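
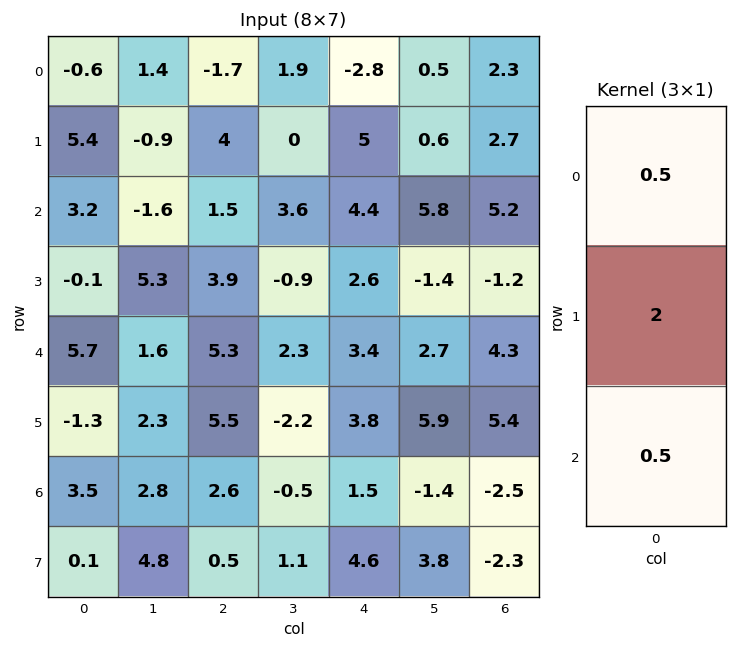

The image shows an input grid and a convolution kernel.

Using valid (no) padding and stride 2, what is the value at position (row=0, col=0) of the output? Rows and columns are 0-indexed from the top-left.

12.1

The receptive field on the input at this output position is [-0.6 / 5.4 / 3.2]. Elementwise product with the kernel and sum: -0.6·0.5 + 5.4·2 + 3.2·0.5.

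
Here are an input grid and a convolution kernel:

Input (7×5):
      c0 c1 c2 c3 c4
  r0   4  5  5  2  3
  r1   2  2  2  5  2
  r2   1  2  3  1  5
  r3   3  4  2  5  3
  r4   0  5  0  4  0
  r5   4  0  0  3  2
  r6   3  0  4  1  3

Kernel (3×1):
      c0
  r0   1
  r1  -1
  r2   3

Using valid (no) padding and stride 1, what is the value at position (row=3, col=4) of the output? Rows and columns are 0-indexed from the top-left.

9

The receptive field on the input at this output position is [3 / 0 / 2]. Elementwise product with the kernel and sum: 3·1 + 0·-1 + 2·3.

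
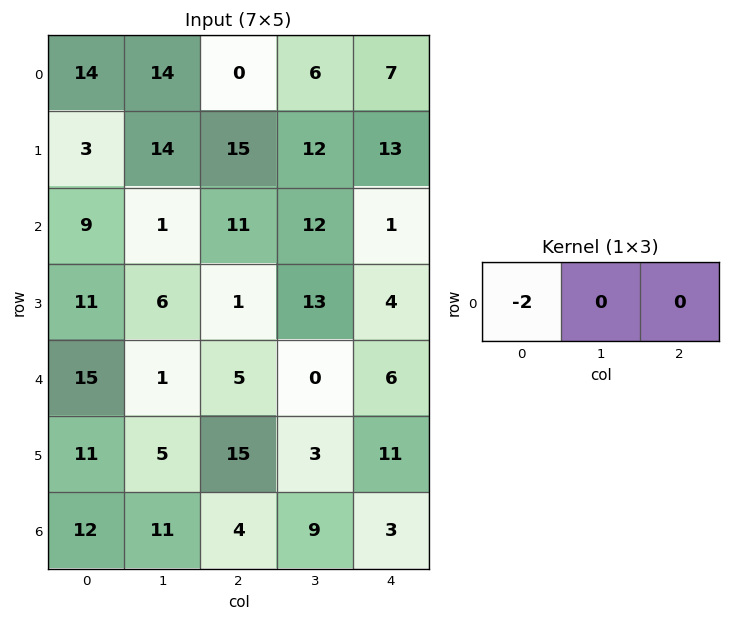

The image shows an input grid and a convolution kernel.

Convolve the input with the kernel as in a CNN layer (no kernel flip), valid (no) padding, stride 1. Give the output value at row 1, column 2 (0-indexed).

-30

The receptive field on the input at this output position is [15 12 13]. Elementwise product with the kernel and sum: 15·-2.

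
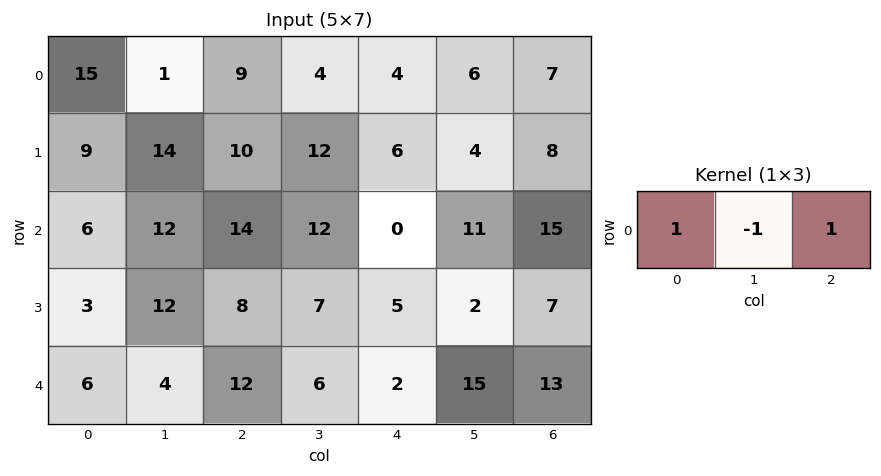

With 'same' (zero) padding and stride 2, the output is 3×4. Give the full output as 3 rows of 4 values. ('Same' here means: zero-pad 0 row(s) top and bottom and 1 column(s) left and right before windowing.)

Output[0,0]: The receptive field on the zero-padded input at this output position is [0 15 1]. Elementwise product with the kernel and sum: 0·1 + 15·-1 + 1·1.
Output[0,1]: The receptive field on the zero-padded input at this output position is [1 9 4]. Elementwise product with the kernel and sum: 1·1 + 9·-1 + 4·1.

-14 -4 6 -1
6 10 23 -4
-2 -2 19 2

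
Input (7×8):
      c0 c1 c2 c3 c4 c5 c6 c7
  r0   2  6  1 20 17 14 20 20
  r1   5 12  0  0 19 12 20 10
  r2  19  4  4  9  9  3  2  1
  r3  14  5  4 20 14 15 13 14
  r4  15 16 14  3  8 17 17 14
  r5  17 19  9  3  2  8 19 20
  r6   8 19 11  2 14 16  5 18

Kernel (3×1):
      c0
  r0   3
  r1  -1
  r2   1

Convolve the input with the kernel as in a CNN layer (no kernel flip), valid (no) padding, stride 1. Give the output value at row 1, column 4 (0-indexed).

The receptive field on the input at this output position is [19 / 9 / 14]. Elementwise product with the kernel and sum: 19·3 + 9·-1 + 14·1.

62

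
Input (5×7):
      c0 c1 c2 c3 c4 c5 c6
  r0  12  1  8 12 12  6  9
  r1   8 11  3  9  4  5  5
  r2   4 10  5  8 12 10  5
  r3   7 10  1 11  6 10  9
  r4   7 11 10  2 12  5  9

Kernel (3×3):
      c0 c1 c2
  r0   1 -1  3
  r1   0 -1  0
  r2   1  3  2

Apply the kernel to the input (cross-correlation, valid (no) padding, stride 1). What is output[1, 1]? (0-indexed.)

65

The receptive field on the input at this output position is [11 3 9 / 10 5 8 / 10 1 11]. Elementwise product with the kernel and sum: 11·1 + 3·-1 + 9·3 + 5·-1 + 10·1 + 1·3 + 11·2.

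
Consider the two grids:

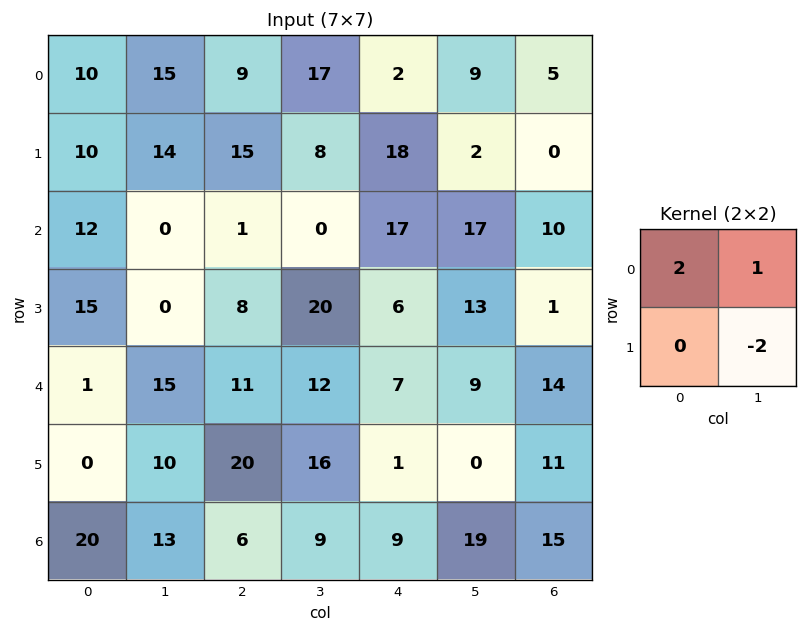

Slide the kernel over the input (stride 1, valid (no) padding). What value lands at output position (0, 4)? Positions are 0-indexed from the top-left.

9

The receptive field on the input at this output position is [2 9 / 18 2]. Elementwise product with the kernel and sum: 2·2 + 9·1 + 2·-2.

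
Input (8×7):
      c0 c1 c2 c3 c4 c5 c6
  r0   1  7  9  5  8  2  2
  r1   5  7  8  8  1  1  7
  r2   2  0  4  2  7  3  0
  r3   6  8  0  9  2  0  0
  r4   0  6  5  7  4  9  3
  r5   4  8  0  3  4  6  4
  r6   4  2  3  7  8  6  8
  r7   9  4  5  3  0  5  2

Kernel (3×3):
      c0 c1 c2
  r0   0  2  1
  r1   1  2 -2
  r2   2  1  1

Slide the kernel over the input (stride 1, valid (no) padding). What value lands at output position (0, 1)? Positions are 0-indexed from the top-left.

36

The receptive field on the input at this output position is [7 9 5 / 7 8 8 / 0 4 2]. Elementwise product with the kernel and sum: 9·2 + 5·1 + 7·1 + 8·2 + 8·-2 + 0·2 + 4·1 + 2·1.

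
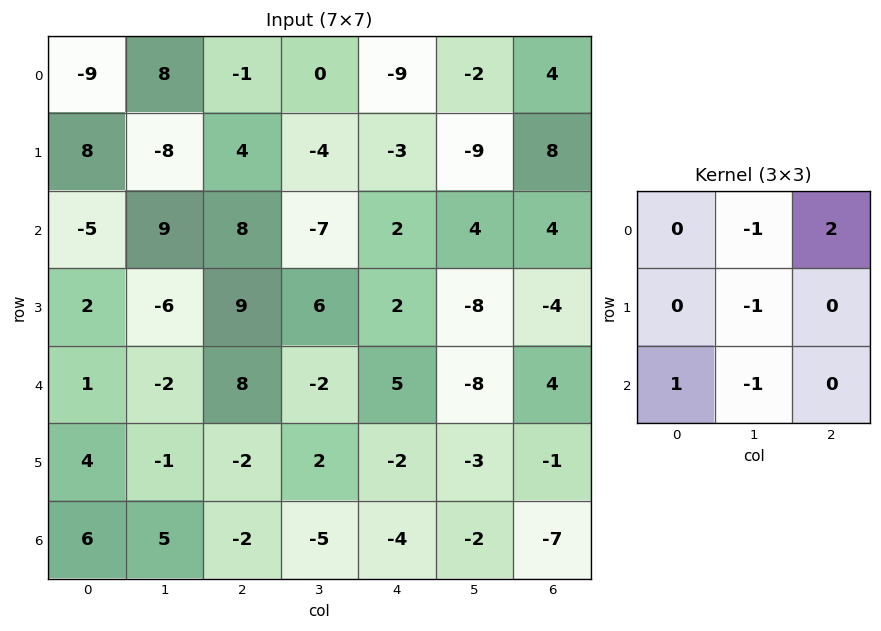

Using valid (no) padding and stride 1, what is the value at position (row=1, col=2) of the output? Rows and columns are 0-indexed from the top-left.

The receptive field on the input at this output position is [4 -4 -3 / 8 -7 2 / 9 6 2]. Elementwise product with the kernel and sum: -4·-1 + -3·2 + -7·-1 + 9·1 + 6·-1.

8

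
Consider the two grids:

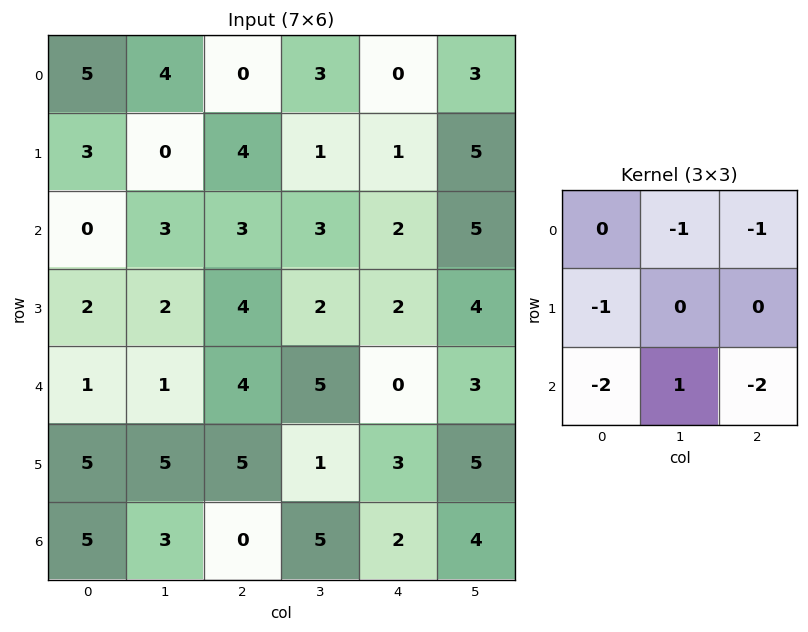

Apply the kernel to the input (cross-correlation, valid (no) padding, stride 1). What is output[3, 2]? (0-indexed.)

-23

The receptive field on the input at this output position is [4 2 2 / 4 5 0 / 5 1 3]. Elementwise product with the kernel and sum: 2·-1 + 2·-1 + 4·-1 + 5·-2 + 1·1 + 3·-2.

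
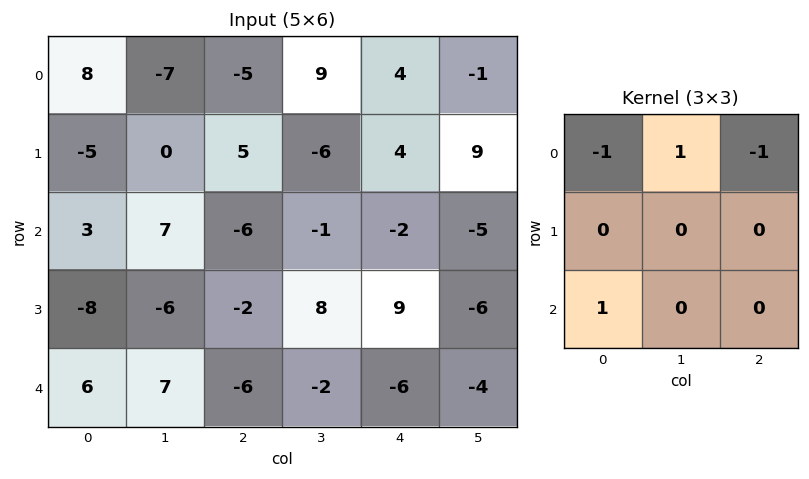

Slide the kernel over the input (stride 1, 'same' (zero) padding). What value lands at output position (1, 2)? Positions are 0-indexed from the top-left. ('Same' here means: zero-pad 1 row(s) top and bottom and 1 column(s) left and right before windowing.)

0

The receptive field on the zero-padded input at this output position is [-7 -5 9 / 0 5 -6 / 7 -6 -1]. Elementwise product with the kernel and sum: -7·-1 + -5·1 + 9·-1 + 7·1.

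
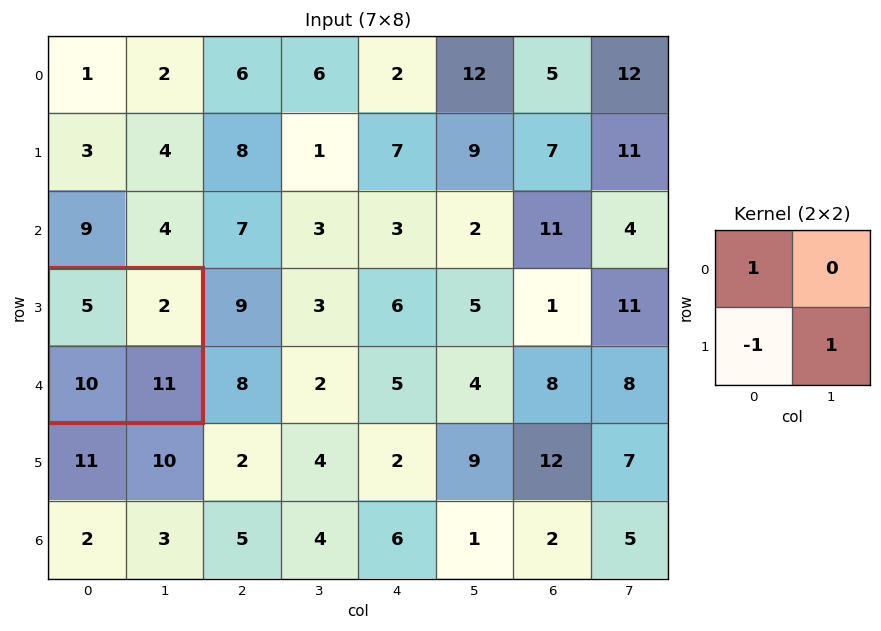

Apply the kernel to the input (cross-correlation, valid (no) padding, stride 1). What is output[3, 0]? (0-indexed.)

The receptive field on the input at this output position is [5 2 / 10 11]. Elementwise product with the kernel and sum: 5·1 + 10·-1 + 11·1.

6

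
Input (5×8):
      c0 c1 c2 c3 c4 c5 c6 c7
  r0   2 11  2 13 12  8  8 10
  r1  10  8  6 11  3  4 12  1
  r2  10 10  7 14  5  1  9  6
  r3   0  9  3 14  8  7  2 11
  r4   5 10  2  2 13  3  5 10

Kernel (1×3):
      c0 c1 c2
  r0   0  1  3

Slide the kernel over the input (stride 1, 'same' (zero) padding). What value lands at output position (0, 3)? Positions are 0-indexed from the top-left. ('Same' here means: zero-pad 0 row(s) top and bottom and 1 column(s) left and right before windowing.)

49

The receptive field on the zero-padded input at this output position is [2 13 12]. Elementwise product with the kernel and sum: 13·1 + 12·3.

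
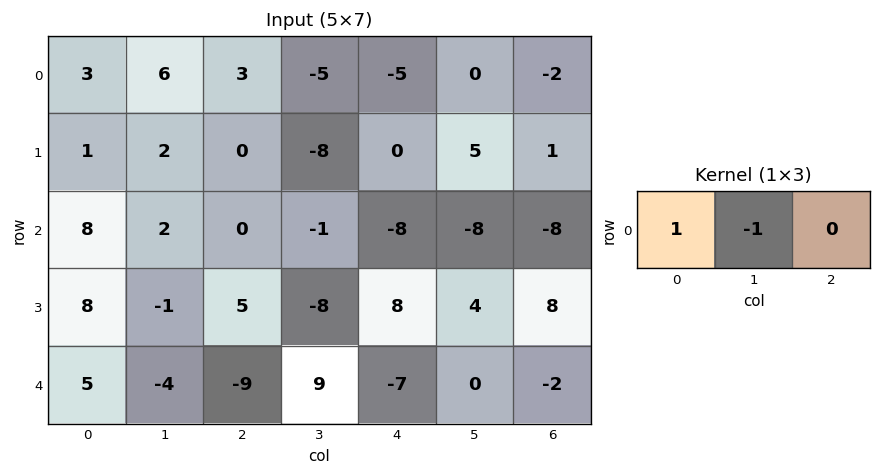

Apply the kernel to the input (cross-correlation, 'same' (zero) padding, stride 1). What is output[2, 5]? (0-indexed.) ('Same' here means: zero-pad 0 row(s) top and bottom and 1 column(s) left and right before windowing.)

0

The receptive field on the zero-padded input at this output position is [-8 -8 -8]. Elementwise product with the kernel and sum: -8·1 + -8·-1.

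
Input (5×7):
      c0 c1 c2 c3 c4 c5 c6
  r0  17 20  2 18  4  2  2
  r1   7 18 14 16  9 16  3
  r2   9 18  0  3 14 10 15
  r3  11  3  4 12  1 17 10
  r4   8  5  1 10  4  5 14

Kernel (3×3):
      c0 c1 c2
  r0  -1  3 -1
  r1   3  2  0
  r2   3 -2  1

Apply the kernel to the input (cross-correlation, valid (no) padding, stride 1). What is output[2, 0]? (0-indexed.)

99

The receptive field on the input at this output position is [9 18 0 / 11 3 4 / 8 5 1]. Elementwise product with the kernel and sum: 9·-1 + 18·3 + 0·-1 + 11·3 + 3·2 + 8·3 + 5·-2 + 1·1.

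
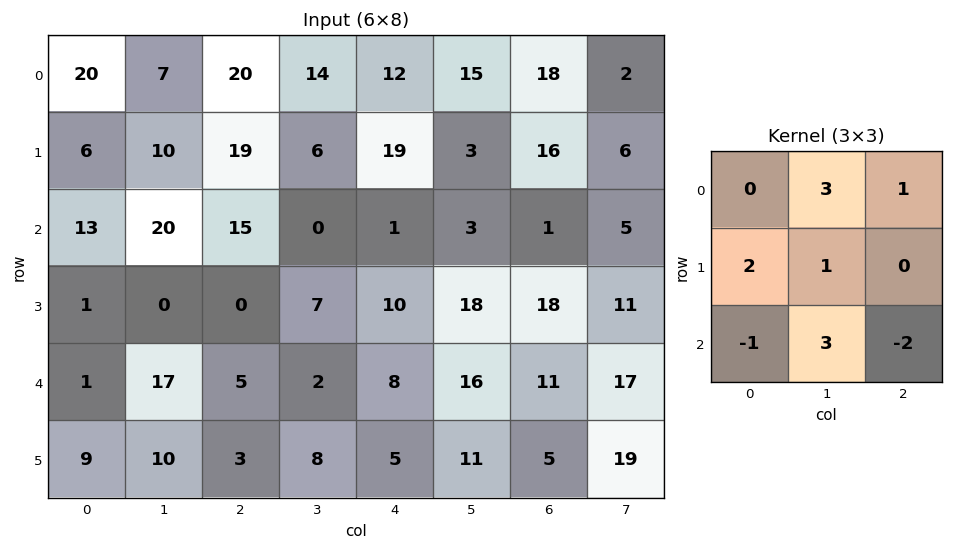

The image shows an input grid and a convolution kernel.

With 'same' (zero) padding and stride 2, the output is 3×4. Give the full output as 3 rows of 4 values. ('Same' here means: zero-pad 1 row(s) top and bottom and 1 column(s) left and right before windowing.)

18 69 85 81
44 104 48 75
11 29 45 74

Output[0,0]: The receptive field on the zero-padded input at this output position is [0 0 0 / 0 20 7 / 0 6 10]. Elementwise product with the kernel and sum: 0·3 + 0·1 + 0·2 + 20·1 + 0·-1 + 6·3 + 10·-2.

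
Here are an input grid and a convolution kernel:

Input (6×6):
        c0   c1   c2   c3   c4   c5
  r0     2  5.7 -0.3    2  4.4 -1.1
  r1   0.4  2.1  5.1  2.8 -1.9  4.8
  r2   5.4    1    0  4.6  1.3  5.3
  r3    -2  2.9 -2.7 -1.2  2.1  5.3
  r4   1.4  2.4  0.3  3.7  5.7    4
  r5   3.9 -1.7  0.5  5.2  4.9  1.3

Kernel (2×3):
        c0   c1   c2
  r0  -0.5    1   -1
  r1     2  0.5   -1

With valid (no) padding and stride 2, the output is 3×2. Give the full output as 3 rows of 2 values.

1.75 11.25
-1.55 -4.8
7.85 -3.45

Output[0,0]: The receptive field on the input at this output position is [2 5.7 -0.3 / 0.4 2.1 5.1]. Elementwise product with the kernel and sum: 2·-0.5 + 5.7·1 + -0.3·-1 + 0.4·2 + 2.1·0.5 + 5.1·-1.
Output[0,1]: The receptive field on the input at this output position is [-0.3 2 4.4 / 5.1 2.8 -1.9]. Elementwise product with the kernel and sum: -0.3·-0.5 + 2·1 + 4.4·-1 + 5.1·2 + 2.8·0.5 + -1.9·-1.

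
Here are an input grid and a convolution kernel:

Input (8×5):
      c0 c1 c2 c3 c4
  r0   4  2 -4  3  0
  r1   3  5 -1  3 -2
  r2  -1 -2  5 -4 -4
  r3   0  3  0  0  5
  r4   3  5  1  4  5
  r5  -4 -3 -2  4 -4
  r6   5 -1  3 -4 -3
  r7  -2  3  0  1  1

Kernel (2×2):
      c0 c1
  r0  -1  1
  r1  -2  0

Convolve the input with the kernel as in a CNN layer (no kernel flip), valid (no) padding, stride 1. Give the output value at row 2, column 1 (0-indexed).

1

The receptive field on the input at this output position is [-2 5 / 3 0]. Elementwise product with the kernel and sum: -2·-1 + 5·1 + 3·-2.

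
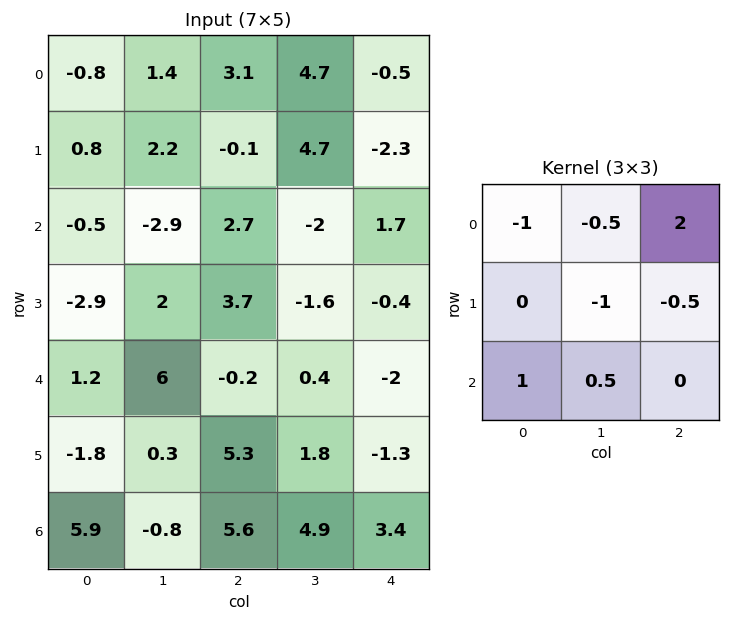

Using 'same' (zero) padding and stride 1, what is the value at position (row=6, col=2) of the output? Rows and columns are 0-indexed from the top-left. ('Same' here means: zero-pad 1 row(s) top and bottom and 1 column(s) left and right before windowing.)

The receptive field on the zero-padded input at this output position is [0.3 5.3 1.8 / -0.8 5.6 4.9 / 0 0 0]. Elementwise product with the kernel and sum: 0.3·-1 + 5.3·-0.5 + 1.8·2 + 5.6·-1 + 4.9·-0.5 + 0·1 + 0·0.5.

-7.4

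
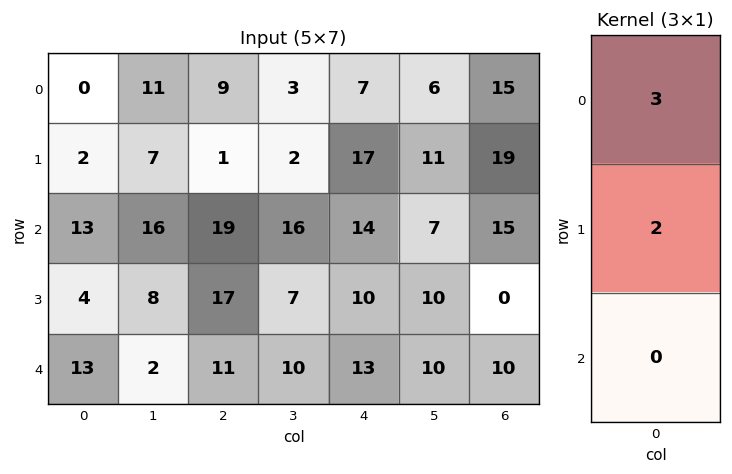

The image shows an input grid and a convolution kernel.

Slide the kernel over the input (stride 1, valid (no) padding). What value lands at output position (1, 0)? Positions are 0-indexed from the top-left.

The receptive field on the input at this output position is [2 / 13 / 4]. Elementwise product with the kernel and sum: 2·3 + 13·2.

32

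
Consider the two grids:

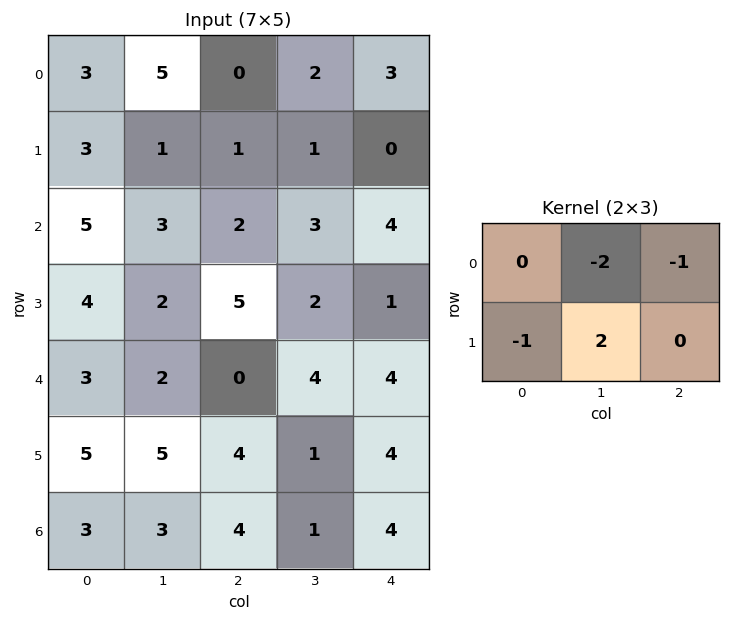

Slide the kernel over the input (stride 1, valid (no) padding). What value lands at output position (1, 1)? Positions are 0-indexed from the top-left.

The receptive field on the input at this output position is [1 1 1 / 3 2 3]. Elementwise product with the kernel and sum: 1·-2 + 1·-1 + 3·-1 + 2·2.

-2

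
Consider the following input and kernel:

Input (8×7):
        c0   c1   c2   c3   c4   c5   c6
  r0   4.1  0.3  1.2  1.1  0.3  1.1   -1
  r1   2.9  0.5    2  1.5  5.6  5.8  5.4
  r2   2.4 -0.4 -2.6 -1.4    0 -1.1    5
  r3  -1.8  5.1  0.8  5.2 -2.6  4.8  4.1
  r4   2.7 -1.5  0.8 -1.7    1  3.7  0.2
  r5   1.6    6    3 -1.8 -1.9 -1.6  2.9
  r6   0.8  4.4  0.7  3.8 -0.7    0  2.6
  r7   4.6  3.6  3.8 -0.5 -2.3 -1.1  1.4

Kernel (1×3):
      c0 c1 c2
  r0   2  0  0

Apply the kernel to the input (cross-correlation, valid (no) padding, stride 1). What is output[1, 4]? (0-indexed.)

The receptive field on the input at this output position is [5.6 5.8 5.4]. Elementwise product with the kernel and sum: 5.6·2.

11.2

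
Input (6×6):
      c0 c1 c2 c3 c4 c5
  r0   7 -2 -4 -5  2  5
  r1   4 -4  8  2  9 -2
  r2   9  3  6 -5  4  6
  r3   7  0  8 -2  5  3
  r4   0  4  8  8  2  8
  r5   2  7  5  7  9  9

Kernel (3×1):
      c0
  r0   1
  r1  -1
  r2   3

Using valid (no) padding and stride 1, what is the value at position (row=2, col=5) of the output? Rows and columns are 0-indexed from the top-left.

The receptive field on the input at this output position is [6 / 3 / 8]. Elementwise product with the kernel and sum: 6·1 + 3·-1 + 8·3.

27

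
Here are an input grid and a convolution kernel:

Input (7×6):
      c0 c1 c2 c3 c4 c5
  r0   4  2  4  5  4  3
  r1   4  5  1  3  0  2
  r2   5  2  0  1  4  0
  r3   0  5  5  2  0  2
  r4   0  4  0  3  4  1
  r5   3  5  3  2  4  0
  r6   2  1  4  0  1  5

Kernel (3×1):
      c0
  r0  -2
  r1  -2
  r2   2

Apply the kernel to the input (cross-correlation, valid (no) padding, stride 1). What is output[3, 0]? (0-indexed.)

6

The receptive field on the input at this output position is [0 / 0 / 3]. Elementwise product with the kernel and sum: 0·-2 + 0·-2 + 3·2.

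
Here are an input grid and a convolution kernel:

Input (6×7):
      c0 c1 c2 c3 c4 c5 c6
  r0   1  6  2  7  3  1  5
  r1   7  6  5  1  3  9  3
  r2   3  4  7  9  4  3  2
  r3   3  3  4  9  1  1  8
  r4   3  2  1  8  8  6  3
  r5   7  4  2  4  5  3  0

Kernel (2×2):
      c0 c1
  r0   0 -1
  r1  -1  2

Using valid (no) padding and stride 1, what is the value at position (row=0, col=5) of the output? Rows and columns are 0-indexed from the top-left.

-8

The receptive field on the input at this output position is [1 5 / 9 3]. Elementwise product with the kernel and sum: 5·-1 + 9·-1 + 3·2.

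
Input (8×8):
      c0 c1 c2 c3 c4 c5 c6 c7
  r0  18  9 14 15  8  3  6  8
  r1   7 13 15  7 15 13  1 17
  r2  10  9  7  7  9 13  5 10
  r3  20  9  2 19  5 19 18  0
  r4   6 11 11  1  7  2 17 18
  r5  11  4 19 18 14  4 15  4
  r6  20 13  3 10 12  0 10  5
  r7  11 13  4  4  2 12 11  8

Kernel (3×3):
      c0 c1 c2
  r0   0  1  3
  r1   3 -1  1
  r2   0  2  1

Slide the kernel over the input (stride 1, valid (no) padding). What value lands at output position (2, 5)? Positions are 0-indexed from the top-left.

126

The receptive field on the input at this output position is [13 5 10 / 19 18 0 / 2 17 18]. Elementwise product with the kernel and sum: 5·1 + 10·3 + 19·3 + 18·-1 + 0·1 + 17·2 + 18·1.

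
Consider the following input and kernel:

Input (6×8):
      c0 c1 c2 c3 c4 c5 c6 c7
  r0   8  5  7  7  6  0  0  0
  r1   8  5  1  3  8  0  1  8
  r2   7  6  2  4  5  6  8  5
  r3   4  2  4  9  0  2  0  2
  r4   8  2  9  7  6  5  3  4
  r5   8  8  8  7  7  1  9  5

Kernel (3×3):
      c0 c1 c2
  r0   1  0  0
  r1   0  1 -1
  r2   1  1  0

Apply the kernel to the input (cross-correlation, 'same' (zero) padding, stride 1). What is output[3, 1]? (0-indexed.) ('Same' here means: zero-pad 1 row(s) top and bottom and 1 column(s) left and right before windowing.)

The receptive field on the zero-padded input at this output position is [7 6 2 / 4 2 4 / 8 2 9]. Elementwise product with the kernel and sum: 7·1 + 2·1 + 4·-1 + 8·1 + 2·1.

15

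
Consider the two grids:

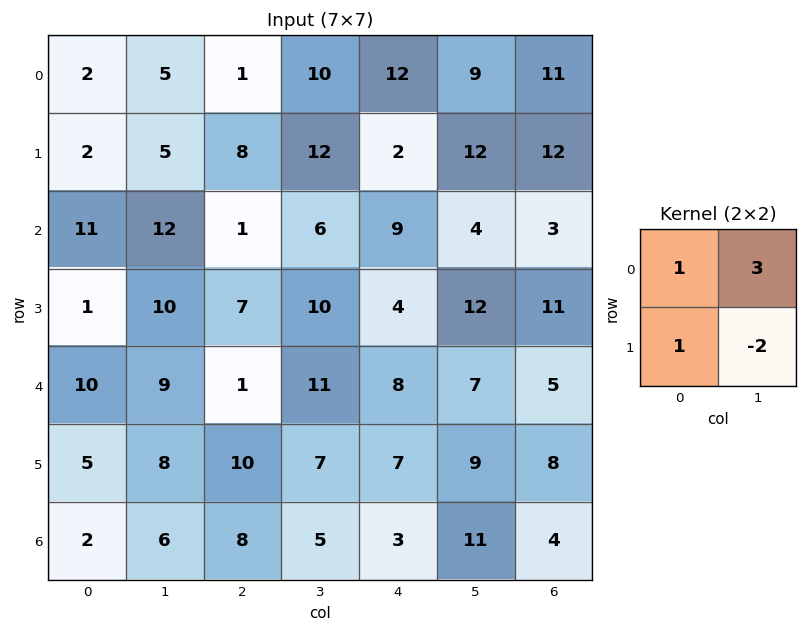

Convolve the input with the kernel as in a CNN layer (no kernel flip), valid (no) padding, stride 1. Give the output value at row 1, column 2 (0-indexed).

The receptive field on the input at this output position is [8 12 / 1 6]. Elementwise product with the kernel and sum: 8·1 + 12·3 + 1·1 + 6·-2.

33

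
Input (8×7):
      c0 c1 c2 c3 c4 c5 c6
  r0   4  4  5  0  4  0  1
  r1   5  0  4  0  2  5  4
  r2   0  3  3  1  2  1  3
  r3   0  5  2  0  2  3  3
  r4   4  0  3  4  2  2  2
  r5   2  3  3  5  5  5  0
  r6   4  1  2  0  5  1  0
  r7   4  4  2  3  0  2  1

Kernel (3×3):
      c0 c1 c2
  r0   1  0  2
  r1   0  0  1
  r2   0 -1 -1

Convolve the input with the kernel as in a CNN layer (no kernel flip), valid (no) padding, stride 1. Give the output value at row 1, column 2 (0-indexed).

8

The receptive field on the input at this output position is [4 0 2 / 3 1 2 / 2 0 2]. Elementwise product with the kernel and sum: 4·1 + 2·2 + 2·1 + 0·-1 + 2·-1.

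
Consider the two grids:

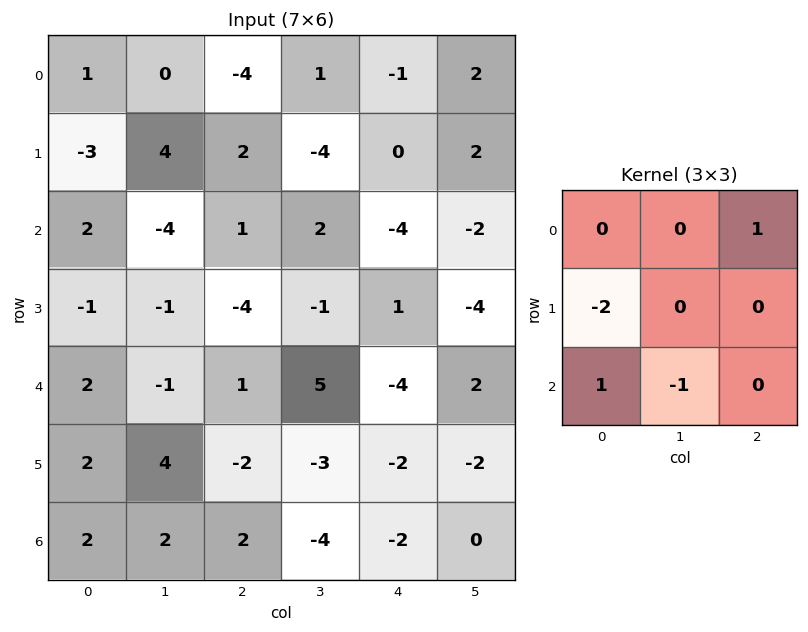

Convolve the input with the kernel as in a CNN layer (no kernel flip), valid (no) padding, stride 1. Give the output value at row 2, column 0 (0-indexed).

The receptive field on the input at this output position is [2 -4 1 / -1 -1 -4 / 2 -1 1]. Elementwise product with the kernel and sum: 1·1 + -1·-2 + 2·1 + -1·-1.

6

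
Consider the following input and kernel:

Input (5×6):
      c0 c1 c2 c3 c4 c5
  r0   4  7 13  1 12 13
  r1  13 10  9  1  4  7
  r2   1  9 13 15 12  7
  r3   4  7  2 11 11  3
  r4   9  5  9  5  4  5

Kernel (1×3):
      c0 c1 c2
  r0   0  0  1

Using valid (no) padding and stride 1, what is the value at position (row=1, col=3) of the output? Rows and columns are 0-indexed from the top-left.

7

The receptive field on the input at this output position is [1 4 7]. Elementwise product with the kernel and sum: 7·1.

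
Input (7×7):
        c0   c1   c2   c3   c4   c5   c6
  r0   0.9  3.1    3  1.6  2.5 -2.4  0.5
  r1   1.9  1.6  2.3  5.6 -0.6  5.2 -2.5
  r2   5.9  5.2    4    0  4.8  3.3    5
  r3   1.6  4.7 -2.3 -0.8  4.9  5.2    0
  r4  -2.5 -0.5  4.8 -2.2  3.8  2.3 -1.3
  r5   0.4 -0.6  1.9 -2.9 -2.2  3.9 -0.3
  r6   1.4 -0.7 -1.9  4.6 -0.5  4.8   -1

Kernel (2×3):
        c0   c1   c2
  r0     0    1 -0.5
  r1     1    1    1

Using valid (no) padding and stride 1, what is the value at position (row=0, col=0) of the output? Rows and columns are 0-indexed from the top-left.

7.4

The receptive field on the input at this output position is [0.9 3.1 3 / 1.9 1.6 2.3]. Elementwise product with the kernel and sum: 3.1·1 + 3·-0.5 + 1.9·1 + 1.6·1 + 2.3·1.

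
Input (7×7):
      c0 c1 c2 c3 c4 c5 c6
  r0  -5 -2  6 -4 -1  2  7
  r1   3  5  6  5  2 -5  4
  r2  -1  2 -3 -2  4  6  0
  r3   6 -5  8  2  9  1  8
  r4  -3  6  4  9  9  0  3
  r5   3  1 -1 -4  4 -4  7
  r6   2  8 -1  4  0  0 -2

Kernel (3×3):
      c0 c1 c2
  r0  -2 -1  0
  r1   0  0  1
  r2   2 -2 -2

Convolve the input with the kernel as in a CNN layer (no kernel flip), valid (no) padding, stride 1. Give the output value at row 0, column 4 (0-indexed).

The receptive field on the input at this output position is [-1 2 7 / 2 -5 4 / 4 6 0]. Elementwise product with the kernel and sum: -1·-2 + 2·-1 + 4·1 + 4·2 + 6·-2 + 0·-2.

0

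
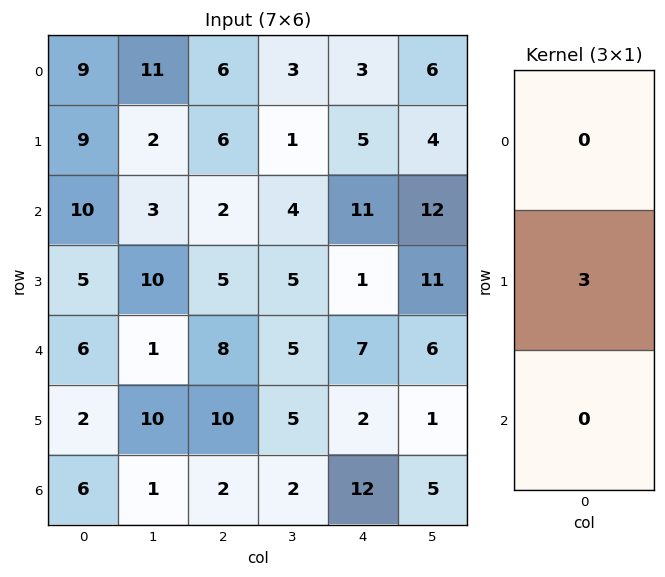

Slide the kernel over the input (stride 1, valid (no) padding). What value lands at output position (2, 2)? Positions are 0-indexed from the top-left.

The receptive field on the input at this output position is [2 / 5 / 8]. Elementwise product with the kernel and sum: 5·3.

15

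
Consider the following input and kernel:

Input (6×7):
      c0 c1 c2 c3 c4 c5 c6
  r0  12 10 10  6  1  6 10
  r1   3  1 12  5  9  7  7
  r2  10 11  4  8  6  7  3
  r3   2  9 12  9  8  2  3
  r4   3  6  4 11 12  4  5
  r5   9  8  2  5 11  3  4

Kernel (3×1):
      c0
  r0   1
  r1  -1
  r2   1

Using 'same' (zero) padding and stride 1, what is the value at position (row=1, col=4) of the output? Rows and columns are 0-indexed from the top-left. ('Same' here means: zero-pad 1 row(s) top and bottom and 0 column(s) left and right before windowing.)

-2

The receptive field on the zero-padded input at this output position is [1 / 9 / 6]. Elementwise product with the kernel and sum: 1·1 + 9·-1 + 6·1.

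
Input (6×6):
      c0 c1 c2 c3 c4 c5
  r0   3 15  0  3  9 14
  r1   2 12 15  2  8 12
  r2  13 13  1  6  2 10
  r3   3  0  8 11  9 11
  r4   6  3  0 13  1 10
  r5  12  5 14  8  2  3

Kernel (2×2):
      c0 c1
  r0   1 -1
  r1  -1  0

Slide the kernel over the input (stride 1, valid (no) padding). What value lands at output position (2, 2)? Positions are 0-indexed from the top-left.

-13

The receptive field on the input at this output position is [1 6 / 8 11]. Elementwise product with the kernel and sum: 1·1 + 6·-1 + 8·-1.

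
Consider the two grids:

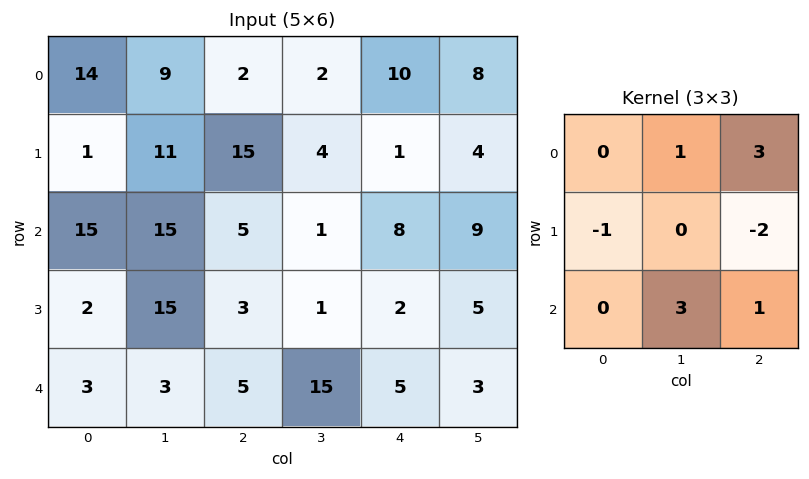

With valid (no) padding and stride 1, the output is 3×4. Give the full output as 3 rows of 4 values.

34 5 26 55
79 20 -9 5
36 21 68 42

Output[0,0]: The receptive field on the input at this output position is [14 9 2 / 1 11 15 / 15 15 5]. Elementwise product with the kernel and sum: 9·1 + 2·3 + 1·-1 + 15·-2 + 15·3 + 5·1.
Output[0,1]: The receptive field on the input at this output position is [9 2 2 / 11 15 4 / 15 5 1]. Elementwise product with the kernel and sum: 2·1 + 2·3 + 11·-1 + 4·-2 + 5·3 + 1·1.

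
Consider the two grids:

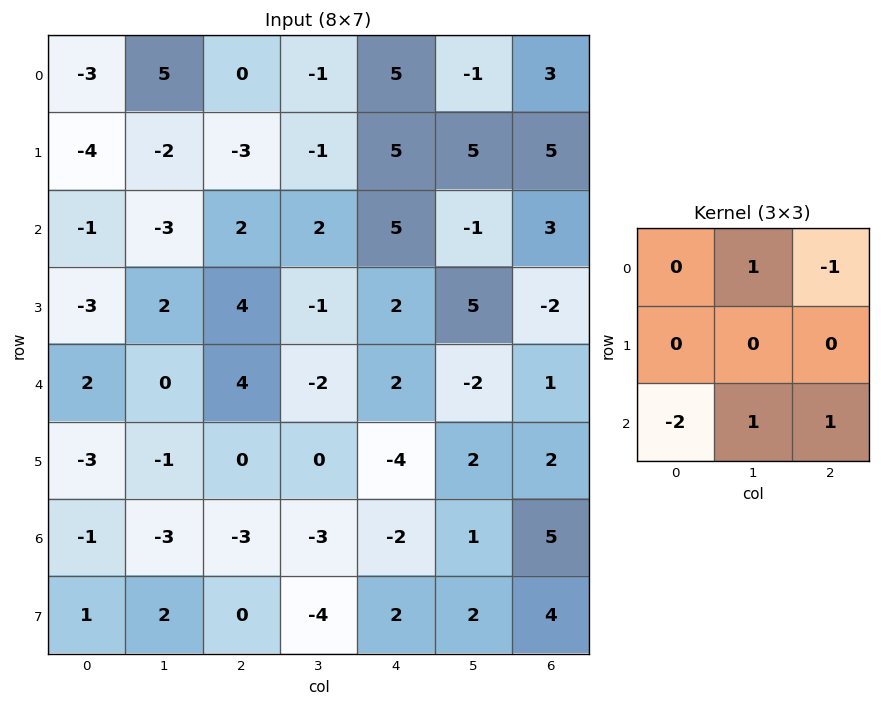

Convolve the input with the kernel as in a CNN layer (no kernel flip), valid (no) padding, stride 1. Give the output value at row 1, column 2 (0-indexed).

-13

The receptive field on the input at this output position is [-3 -1 5 / 2 2 5 / 4 -1 2]. Elementwise product with the kernel and sum: -1·1 + 5·-1 + 4·-2 + -1·1 + 2·1.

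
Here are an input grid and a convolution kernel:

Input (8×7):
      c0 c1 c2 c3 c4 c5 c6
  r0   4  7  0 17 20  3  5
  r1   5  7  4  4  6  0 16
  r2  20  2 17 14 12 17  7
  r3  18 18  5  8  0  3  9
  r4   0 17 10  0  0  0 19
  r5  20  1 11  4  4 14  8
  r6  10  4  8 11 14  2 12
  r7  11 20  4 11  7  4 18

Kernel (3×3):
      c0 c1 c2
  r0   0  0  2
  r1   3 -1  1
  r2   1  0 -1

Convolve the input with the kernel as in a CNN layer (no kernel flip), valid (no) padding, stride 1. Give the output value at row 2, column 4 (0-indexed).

The receptive field on the input at this output position is [12 17 7 / 0 3 9 / 0 0 19]. Elementwise product with the kernel and sum: 7·2 + 0·3 + 3·-1 + 9·1 + 0·1 + 19·-1.

1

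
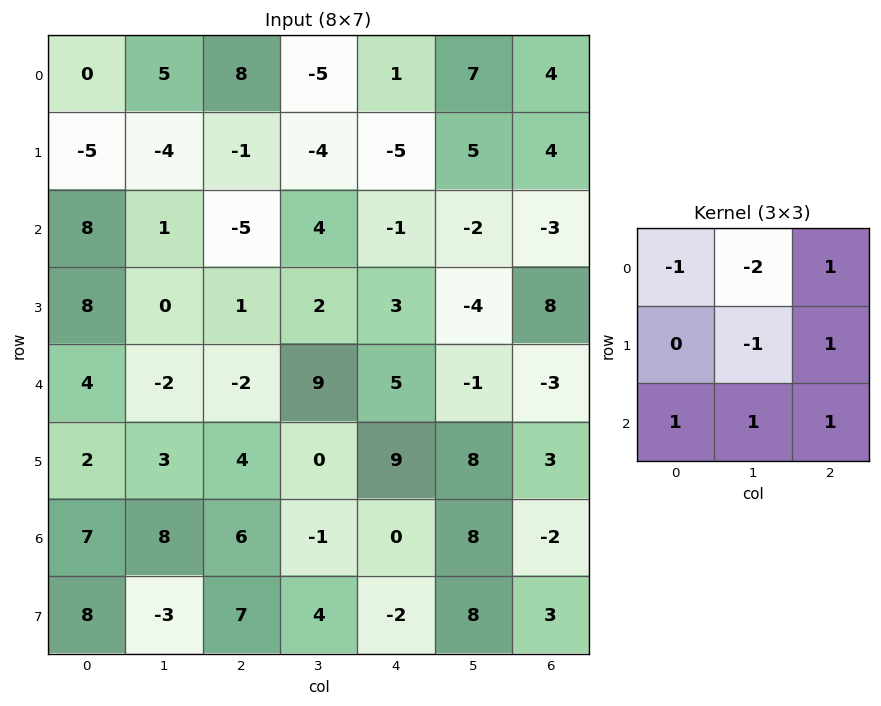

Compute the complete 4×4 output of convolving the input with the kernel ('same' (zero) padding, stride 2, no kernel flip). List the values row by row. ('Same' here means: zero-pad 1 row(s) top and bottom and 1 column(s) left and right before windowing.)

Output[0,0]: The receptive field on the zero-padded input at this output position is [0 0 0 / 0 0 5 / 0 -5 -4]. Elementwise product with the kernel and sum: 0·-1 + 0·-2 + 0·1 + 0·-1 + 5·1 + 0·1 + -5·1 + -4·1.

-4 -22 2 5
7 14 19 -6
-17 18 -1 2
5 -10 8 -1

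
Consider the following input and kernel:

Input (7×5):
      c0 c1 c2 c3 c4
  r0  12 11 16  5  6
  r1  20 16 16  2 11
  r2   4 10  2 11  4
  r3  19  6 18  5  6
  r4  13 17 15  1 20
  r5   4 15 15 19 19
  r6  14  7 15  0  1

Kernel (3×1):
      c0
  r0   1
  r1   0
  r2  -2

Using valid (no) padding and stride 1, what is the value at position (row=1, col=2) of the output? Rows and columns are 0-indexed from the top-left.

The receptive field on the input at this output position is [16 / 2 / 18]. Elementwise product with the kernel and sum: 16·1 + 18·-2.

-20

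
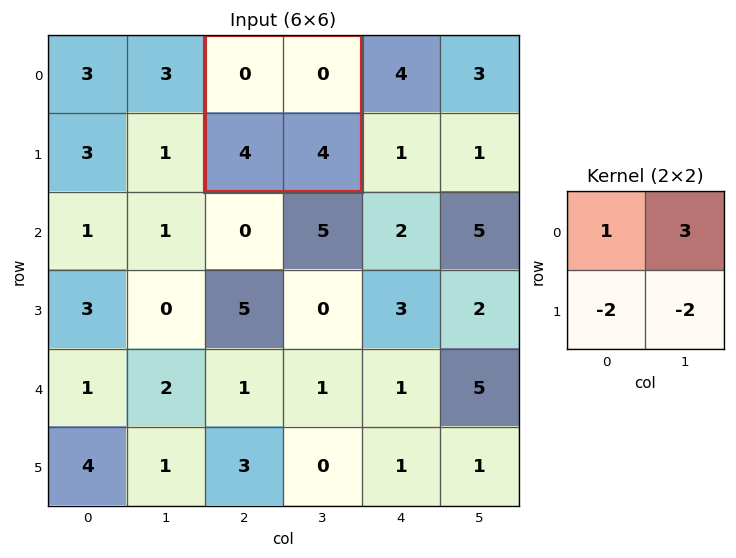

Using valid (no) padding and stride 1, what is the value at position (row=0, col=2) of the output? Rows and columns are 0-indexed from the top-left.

The receptive field on the input at this output position is [0 0 / 4 4]. Elementwise product with the kernel and sum: 0·1 + 0·3 + 4·-2 + 4·-2.

-16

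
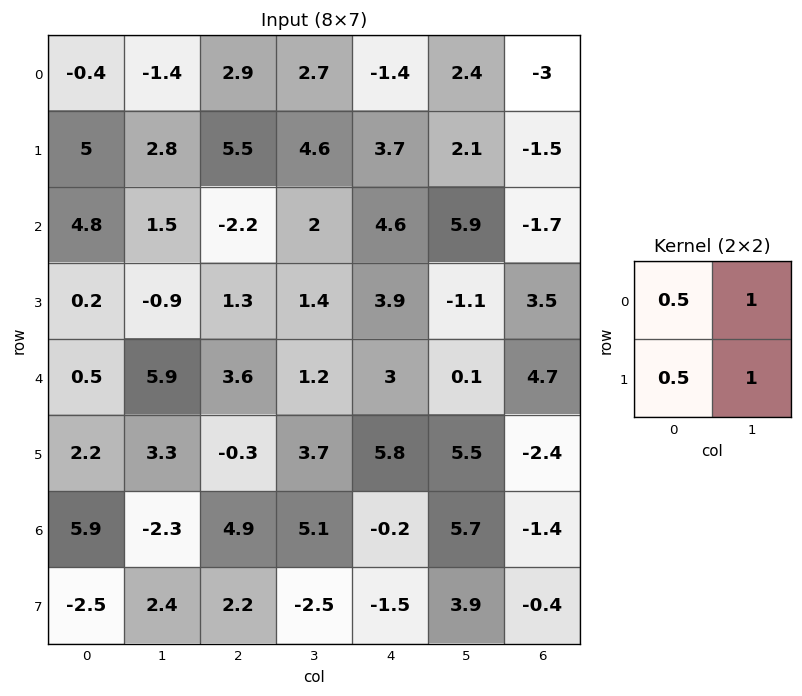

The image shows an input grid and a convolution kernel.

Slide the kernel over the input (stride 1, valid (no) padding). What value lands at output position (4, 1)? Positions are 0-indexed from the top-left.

7.9

The receptive field on the input at this output position is [5.9 3.6 / 3.3 -0.3]. Elementwise product with the kernel and sum: 5.9·0.5 + 3.6·1 + 3.3·0.5 + -0.3·1.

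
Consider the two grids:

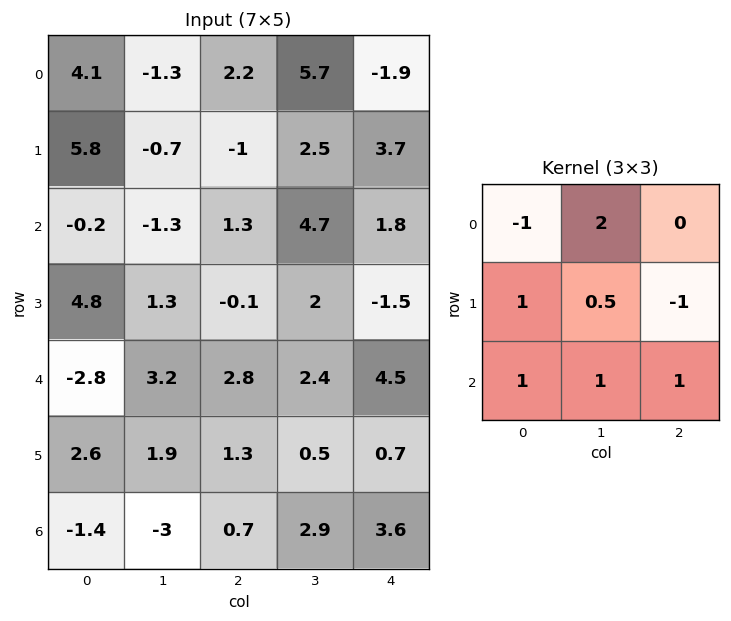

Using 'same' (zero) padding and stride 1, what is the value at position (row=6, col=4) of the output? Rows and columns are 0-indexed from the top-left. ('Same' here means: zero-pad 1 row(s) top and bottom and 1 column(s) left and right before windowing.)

5.6

The receptive field on the zero-padded input at this output position is [0.5 0.7 0 / 2.9 3.6 0 / 0 0 0]. Elementwise product with the kernel and sum: 0.5·-1 + 0.7·2 + 2.9·1 + 3.6·0.5 + 0·-1 + 0·1 + 0·1 + 0·1.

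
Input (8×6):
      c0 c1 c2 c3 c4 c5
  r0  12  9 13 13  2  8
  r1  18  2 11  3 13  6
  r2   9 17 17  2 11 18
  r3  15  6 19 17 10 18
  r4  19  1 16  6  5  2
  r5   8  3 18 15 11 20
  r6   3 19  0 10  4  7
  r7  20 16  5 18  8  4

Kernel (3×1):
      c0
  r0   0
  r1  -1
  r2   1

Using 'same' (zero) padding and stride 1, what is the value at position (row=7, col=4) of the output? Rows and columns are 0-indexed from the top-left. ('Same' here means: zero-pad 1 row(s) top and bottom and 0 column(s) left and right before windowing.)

The receptive field on the zero-padded input at this output position is [4 / 8 / 0]. Elementwise product with the kernel and sum: 8·-1 + 0·1.

-8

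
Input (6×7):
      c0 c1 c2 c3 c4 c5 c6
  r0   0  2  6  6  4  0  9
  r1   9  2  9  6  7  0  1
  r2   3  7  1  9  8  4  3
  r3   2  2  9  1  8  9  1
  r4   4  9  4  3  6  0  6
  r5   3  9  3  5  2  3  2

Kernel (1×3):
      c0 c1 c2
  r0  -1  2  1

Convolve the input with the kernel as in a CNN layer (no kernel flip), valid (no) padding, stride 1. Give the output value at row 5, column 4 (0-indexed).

6

The receptive field on the input at this output position is [2 3 2]. Elementwise product with the kernel and sum: 2·-1 + 3·2 + 2·1.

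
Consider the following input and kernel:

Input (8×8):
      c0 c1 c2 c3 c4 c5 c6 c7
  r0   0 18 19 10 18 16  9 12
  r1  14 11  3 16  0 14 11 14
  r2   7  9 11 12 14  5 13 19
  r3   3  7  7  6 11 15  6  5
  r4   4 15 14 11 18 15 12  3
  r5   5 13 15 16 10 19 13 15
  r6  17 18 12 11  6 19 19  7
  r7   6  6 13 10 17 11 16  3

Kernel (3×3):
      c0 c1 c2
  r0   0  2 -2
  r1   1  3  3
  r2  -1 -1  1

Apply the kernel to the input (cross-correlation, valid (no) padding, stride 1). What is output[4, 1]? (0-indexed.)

The receptive field on the input at this output position is [15 14 11 / 13 15 16 / 18 12 11]. Elementwise product with the kernel and sum: 14·2 + 11·-2 + 13·1 + 15·3 + 16·3 + 18·-1 + 12·-1 + 11·1.

93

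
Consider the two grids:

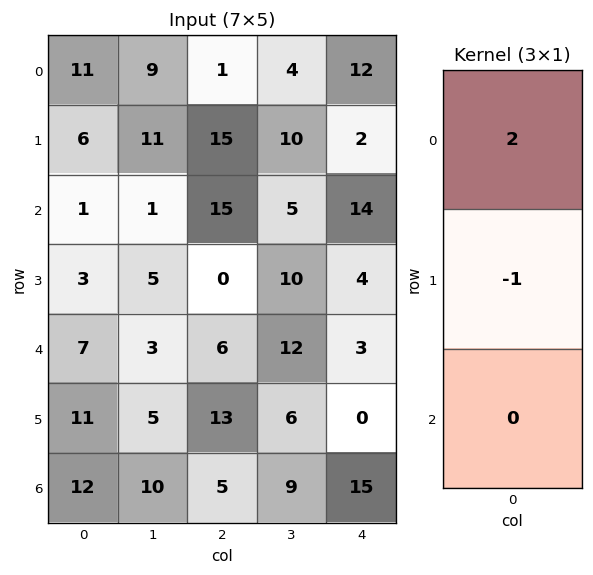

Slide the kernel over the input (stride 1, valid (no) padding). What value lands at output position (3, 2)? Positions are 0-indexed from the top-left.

The receptive field on the input at this output position is [0 / 6 / 13]. Elementwise product with the kernel and sum: 0·2 + 6·-1.

-6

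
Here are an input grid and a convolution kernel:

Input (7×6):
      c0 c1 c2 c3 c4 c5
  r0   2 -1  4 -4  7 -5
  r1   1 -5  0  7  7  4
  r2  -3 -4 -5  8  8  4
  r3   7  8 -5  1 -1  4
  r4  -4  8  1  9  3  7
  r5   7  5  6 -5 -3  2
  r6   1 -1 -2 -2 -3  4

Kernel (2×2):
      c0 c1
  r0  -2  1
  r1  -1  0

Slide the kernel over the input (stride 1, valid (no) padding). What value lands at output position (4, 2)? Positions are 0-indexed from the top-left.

1

The receptive field on the input at this output position is [1 9 / 6 -5]. Elementwise product with the kernel and sum: 1·-2 + 9·1 + 6·-1.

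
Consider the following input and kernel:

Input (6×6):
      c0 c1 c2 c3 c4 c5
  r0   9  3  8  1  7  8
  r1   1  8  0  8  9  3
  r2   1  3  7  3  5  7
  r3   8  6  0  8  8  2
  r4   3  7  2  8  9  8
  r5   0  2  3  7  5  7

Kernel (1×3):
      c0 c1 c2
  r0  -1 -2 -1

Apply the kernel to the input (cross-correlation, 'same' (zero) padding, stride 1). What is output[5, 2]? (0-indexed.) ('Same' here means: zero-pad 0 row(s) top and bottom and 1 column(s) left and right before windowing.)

The receptive field on the zero-padded input at this output position is [2 3 7]. Elementwise product with the kernel and sum: 2·-1 + 3·-2 + 7·-1.

-15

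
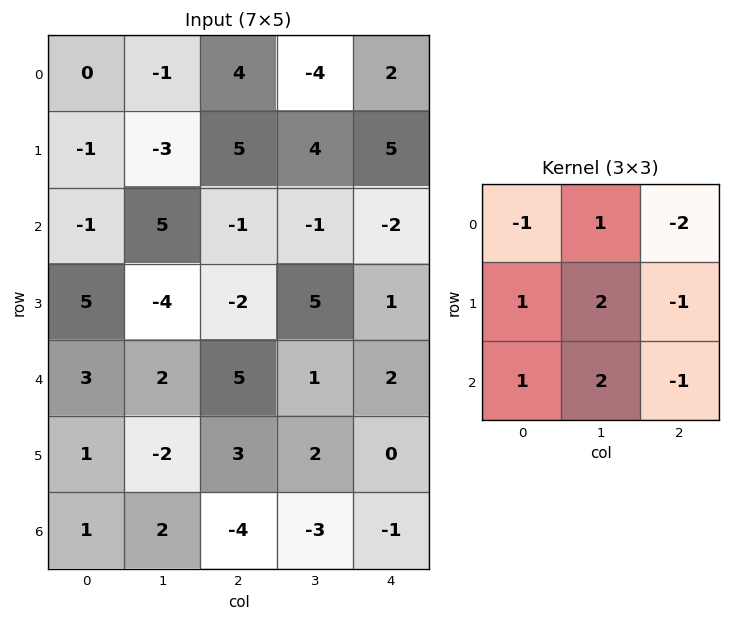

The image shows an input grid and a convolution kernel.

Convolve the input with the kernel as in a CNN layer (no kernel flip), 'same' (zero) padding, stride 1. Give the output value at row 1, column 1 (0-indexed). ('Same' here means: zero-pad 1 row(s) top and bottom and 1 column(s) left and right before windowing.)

The receptive field on the zero-padded input at this output position is [0 -1 4 / -1 -3 5 / -1 5 -1]. Elementwise product with the kernel and sum: 0·-1 + -1·1 + 4·-2 + -1·1 + -3·2 + 5·-1 + -1·1 + 5·2 + -1·-1.

-11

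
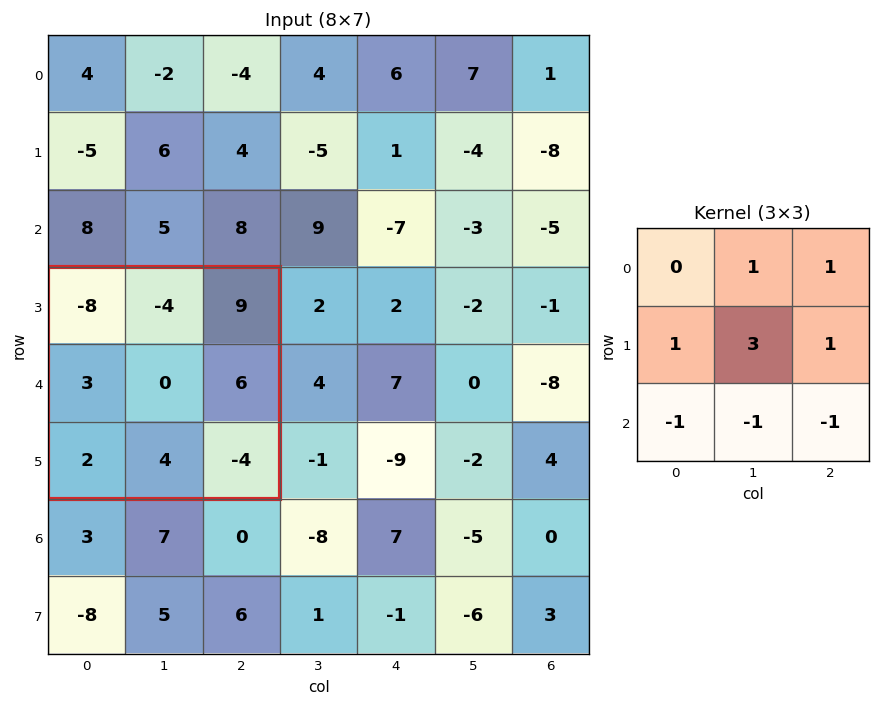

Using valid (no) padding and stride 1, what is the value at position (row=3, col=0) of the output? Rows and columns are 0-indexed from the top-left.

The receptive field on the input at this output position is [-8 -4 9 / 3 0 6 / 2 4 -4]. Elementwise product with the kernel and sum: -4·1 + 9·1 + 3·1 + 0·3 + 6·1 + 2·-1 + 4·-1 + -4·-1.

12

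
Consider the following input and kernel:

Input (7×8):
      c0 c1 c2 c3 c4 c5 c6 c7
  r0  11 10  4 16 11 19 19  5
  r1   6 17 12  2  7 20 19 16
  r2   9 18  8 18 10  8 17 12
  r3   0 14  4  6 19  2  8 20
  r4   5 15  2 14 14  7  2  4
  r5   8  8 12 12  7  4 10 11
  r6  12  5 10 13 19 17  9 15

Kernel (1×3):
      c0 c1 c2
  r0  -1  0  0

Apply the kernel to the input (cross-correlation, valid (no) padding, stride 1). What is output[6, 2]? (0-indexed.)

-10

The receptive field on the input at this output position is [10 13 19]. Elementwise product with the kernel and sum: 10·-1.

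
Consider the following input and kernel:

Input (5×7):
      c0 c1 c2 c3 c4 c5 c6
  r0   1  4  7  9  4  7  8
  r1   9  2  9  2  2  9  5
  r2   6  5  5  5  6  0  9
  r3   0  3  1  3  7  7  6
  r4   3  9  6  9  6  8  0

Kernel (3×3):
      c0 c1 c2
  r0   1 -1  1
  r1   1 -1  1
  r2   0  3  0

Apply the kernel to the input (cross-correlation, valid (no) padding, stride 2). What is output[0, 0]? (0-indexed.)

35

The receptive field on the input at this output position is [1 4 7 / 9 2 9 / 6 5 5]. Elementwise product with the kernel and sum: 1·1 + 4·-1 + 7·1 + 9·1 + 2·-1 + 9·1 + 5·3.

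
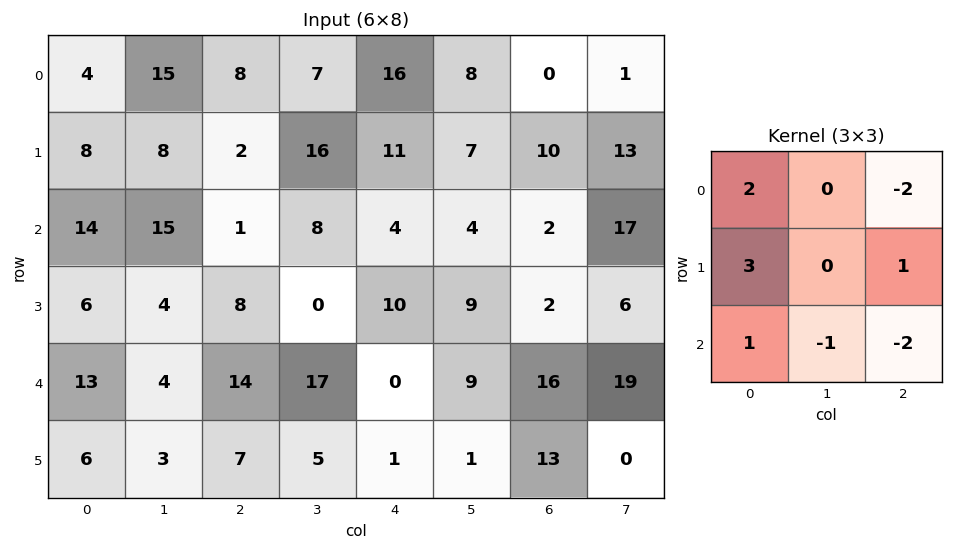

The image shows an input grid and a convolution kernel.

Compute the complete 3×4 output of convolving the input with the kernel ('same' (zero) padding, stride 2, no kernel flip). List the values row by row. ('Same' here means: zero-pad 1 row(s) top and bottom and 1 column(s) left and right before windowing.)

-9 26 20 -4
-15 33 18 12
-16 23 44 40

Output[0,0]: The receptive field on the zero-padded input at this output position is [0 0 0 / 0 4 15 / 0 8 8]. Elementwise product with the kernel and sum: 0·2 + 0·-2 + 0·3 + 15·1 + 0·1 + 8·-1 + 8·-2.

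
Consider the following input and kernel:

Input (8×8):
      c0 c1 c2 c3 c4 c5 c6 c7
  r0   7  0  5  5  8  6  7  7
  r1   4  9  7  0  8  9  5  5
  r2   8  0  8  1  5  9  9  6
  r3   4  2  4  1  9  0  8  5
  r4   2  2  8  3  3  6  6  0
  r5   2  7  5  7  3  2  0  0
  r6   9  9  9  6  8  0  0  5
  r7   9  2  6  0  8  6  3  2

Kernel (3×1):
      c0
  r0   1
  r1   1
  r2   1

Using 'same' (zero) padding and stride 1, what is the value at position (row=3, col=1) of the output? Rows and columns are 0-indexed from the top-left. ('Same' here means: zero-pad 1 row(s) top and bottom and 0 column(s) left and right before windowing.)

The receptive field on the zero-padded input at this output position is [0 / 2 / 2]. Elementwise product with the kernel and sum: 0·1 + 2·1 + 2·1.

4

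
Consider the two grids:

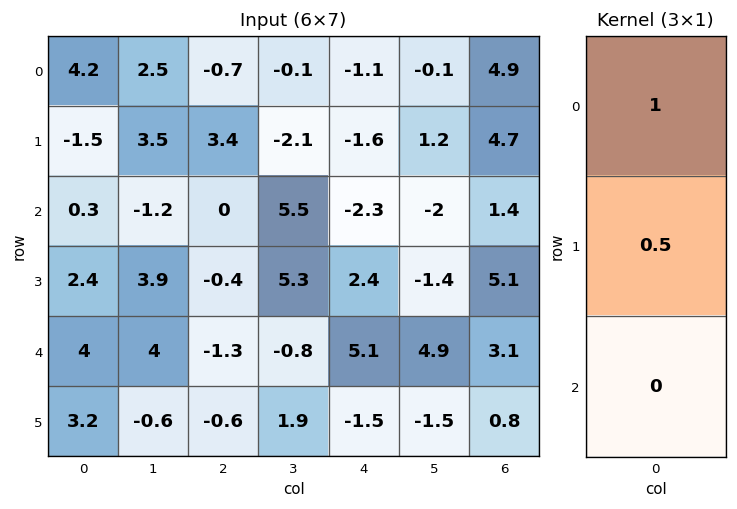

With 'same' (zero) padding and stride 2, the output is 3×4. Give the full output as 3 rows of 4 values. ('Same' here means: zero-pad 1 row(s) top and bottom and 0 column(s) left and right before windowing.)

2.1 -0.35 -0.55 2.45
-1.35 3.4 -2.75 5.4
4.4 -1.05 4.95 6.65

Output[0,0]: The receptive field on the zero-padded input at this output position is [0 / 4.2 / -1.5]. Elementwise product with the kernel and sum: 0·1 + 4.2·0.5.
Output[0,1]: The receptive field on the zero-padded input at this output position is [0 / -0.7 / 3.4]. Elementwise product with the kernel and sum: 0·1 + -0.7·0.5.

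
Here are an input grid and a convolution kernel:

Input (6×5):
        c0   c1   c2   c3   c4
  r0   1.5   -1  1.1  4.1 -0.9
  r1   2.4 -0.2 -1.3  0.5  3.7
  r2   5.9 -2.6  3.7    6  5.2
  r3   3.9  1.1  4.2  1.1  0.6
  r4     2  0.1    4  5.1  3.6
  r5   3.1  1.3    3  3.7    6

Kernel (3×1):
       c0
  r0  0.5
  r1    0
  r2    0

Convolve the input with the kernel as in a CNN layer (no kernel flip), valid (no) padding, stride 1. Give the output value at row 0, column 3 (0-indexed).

2.05

The receptive field on the input at this output position is [4.1 / 0.5 / 6]. Elementwise product with the kernel and sum: 4.1·0.5.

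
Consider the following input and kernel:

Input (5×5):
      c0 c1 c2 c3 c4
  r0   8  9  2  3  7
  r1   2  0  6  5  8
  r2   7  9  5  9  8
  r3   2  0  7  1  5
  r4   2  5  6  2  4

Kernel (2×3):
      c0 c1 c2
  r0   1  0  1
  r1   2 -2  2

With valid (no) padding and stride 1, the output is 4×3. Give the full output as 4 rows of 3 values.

Output[0,0]: The receptive field on the input at this output position is [8 9 2 / 2 0 6]. Elementwise product with the kernel and sum: 8·1 + 2·1 + 2·2 + 0·-2 + 6·2.

26 10 27
14 31 22
30 6 35
15 3 28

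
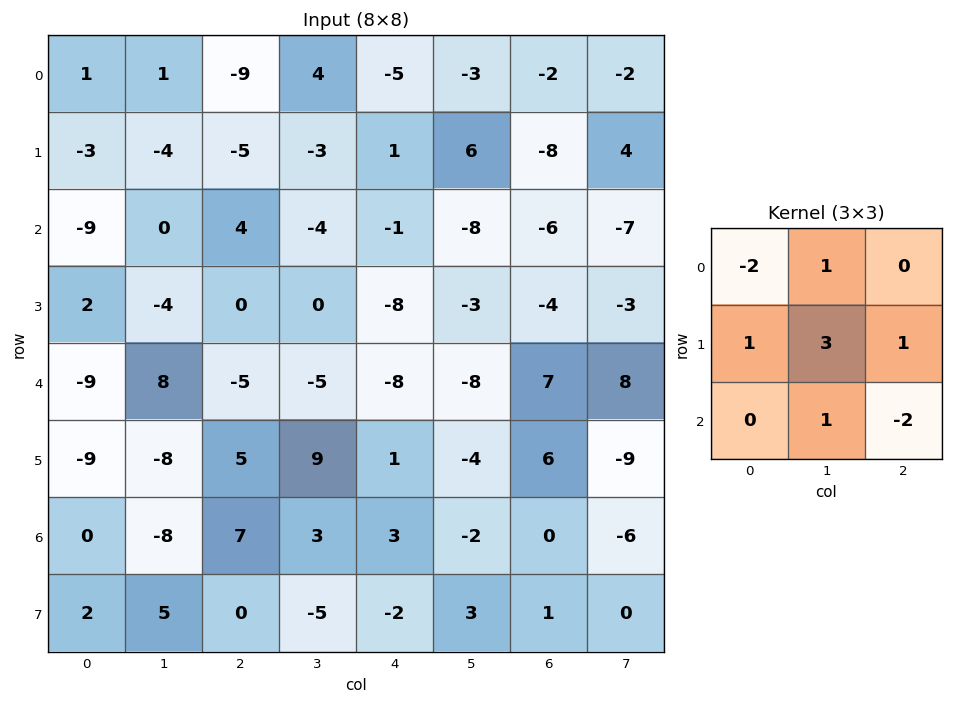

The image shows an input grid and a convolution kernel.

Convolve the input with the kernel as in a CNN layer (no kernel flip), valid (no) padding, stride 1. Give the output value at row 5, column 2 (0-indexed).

The receptive field on the input at this output position is [5 9 1 / 7 3 3 / 0 -5 -2]. Elementwise product with the kernel and sum: 5·-2 + 9·1 + 7·1 + 3·3 + 3·1 + -5·1 + -2·-2.

17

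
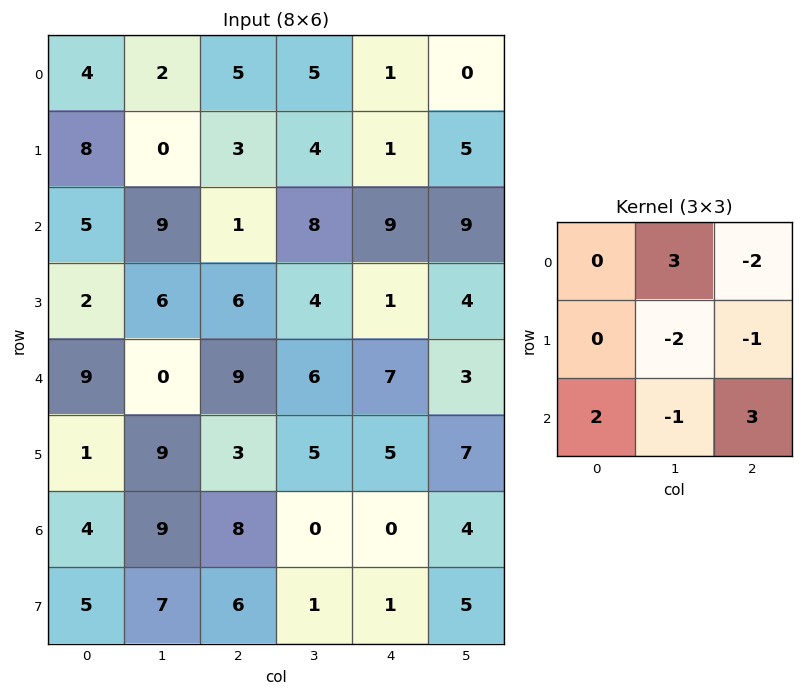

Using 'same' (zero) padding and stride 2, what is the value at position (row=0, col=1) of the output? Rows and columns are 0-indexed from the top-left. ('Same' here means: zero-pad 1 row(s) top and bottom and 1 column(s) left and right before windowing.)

The receptive field on the zero-padded input at this output position is [0 0 0 / 2 5 5 / 0 3 4]. Elementwise product with the kernel and sum: 0·3 + 0·-2 + 5·-2 + 5·-1 + 0·2 + 3·-1 + 4·3.

-6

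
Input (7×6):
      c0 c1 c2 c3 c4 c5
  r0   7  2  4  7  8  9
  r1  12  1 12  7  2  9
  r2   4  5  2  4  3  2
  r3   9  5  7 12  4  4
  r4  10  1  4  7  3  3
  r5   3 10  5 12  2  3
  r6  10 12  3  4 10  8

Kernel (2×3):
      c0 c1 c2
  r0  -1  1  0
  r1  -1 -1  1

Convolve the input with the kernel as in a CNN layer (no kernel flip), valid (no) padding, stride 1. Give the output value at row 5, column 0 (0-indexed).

-12

The receptive field on the input at this output position is [3 10 5 / 10 12 3]. Elementwise product with the kernel and sum: 3·-1 + 10·1 + 10·-1 + 12·-1 + 3·1.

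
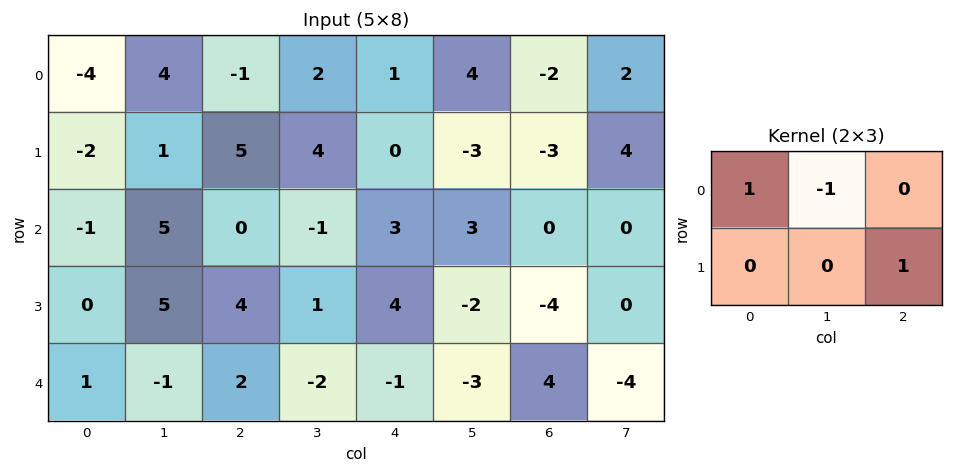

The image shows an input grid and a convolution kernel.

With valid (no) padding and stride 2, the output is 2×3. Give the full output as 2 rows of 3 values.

-3 -3 -6
-2 5 -4

Output[0,0]: The receptive field on the input at this output position is [-4 4 -1 / -2 1 5]. Elementwise product with the kernel and sum: -4·1 + 4·-1 + 5·1.
Output[0,1]: The receptive field on the input at this output position is [-1 2 1 / 5 4 0]. Elementwise product with the kernel and sum: -1·1 + 2·-1 + 0·1.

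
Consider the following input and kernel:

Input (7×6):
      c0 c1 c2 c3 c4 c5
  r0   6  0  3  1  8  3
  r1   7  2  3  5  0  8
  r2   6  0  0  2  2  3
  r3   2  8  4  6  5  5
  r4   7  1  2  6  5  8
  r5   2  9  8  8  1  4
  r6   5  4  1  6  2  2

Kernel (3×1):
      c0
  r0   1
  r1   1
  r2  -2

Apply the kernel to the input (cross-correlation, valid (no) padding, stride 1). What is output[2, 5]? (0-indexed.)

The receptive field on the input at this output position is [3 / 5 / 8]. Elementwise product with the kernel and sum: 3·1 + 5·1 + 8·-2.

-8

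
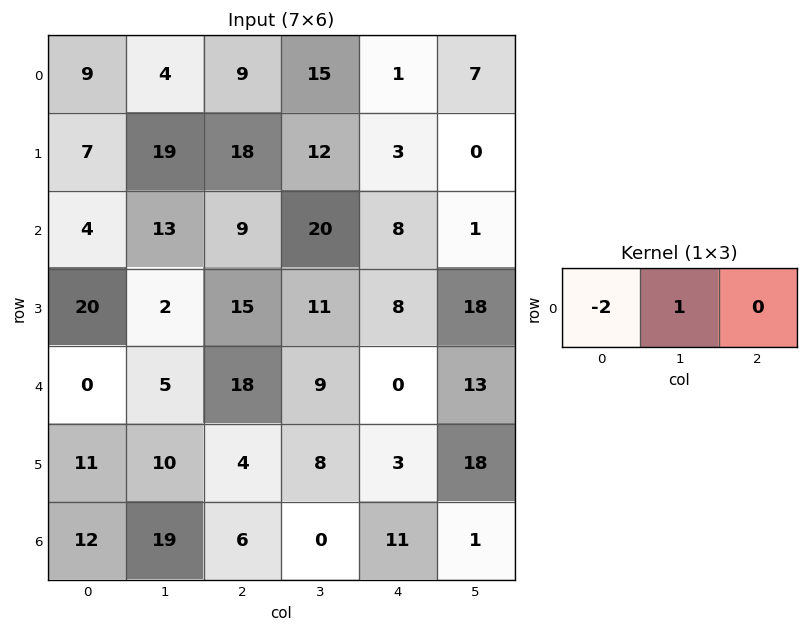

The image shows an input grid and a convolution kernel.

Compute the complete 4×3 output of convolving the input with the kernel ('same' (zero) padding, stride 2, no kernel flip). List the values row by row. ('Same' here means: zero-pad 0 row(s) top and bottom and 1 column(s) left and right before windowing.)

Output[0,0]: The receptive field on the zero-padded input at this output position is [0 9 4]. Elementwise product with the kernel and sum: 0·-2 + 9·1.
Output[0,1]: The receptive field on the zero-padded input at this output position is [4 9 15]. Elementwise product with the kernel and sum: 4·-2 + 9·1.

9 1 -29
4 -17 -32
0 8 -18
12 -32 11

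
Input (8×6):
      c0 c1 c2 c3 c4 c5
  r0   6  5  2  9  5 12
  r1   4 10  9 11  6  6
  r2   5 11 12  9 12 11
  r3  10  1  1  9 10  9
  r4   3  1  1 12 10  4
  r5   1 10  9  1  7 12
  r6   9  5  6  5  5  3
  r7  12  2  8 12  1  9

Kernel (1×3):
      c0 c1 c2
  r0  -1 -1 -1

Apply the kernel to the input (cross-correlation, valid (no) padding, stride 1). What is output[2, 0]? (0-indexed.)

The receptive field on the input at this output position is [5 11 12]. Elementwise product with the kernel and sum: 5·-1 + 11·-1 + 12·-1.

-28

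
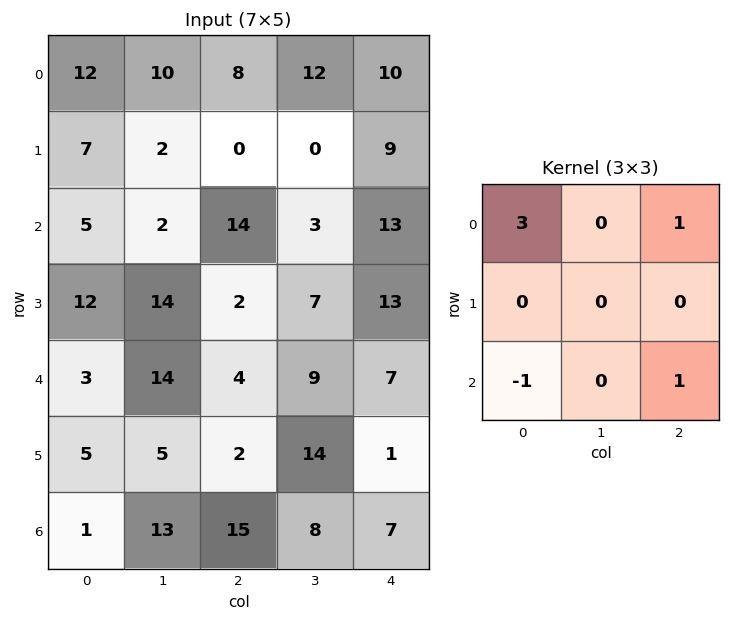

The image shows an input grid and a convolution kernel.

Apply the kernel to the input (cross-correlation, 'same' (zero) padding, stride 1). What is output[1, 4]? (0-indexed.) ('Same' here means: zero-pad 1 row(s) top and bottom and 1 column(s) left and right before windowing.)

The receptive field on the zero-padded input at this output position is [12 10 0 / 0 9 0 / 3 13 0]. Elementwise product with the kernel and sum: 12·3 + 0·1 + 3·-1 + 0·1.

33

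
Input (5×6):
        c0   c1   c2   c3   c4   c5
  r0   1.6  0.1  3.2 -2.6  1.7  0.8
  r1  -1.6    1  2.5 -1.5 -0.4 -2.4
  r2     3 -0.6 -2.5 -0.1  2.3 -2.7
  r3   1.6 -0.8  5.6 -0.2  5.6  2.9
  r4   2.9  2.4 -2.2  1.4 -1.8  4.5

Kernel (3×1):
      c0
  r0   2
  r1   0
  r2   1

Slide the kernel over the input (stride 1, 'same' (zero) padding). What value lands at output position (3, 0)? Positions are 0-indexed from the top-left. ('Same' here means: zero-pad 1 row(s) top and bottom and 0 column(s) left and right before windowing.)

The receptive field on the zero-padded input at this output position is [3 / 1.6 / 2.9]. Elementwise product with the kernel and sum: 3·2 + 2.9·1.

8.9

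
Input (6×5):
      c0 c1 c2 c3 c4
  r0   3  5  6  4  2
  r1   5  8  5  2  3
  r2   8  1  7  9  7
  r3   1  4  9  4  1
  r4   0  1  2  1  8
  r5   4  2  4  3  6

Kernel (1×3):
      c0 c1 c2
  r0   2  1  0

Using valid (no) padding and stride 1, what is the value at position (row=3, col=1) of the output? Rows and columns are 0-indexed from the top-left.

17

The receptive field on the input at this output position is [4 9 4]. Elementwise product with the kernel and sum: 4·2 + 9·1.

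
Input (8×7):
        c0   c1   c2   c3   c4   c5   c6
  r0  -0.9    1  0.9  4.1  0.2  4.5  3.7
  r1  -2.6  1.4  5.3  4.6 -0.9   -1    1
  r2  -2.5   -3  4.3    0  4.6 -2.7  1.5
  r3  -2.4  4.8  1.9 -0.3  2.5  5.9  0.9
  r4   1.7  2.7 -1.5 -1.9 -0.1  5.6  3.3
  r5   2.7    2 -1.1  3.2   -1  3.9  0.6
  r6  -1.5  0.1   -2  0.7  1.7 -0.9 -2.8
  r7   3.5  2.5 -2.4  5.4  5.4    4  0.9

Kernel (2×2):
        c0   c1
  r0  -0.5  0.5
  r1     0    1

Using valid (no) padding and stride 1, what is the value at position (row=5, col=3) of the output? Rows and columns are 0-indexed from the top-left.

-0.4

The receptive field on the input at this output position is [3.2 -1 / 0.7 1.7]. Elementwise product with the kernel and sum: 3.2·-0.5 + -1·0.5 + 1.7·1.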